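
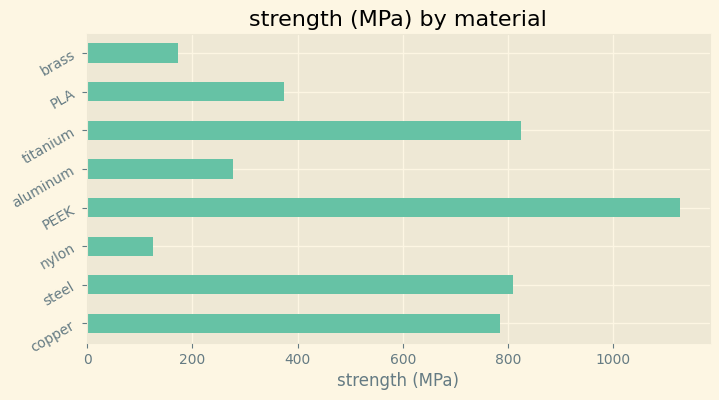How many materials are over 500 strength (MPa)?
4

Above 500: copper, steel, PEEK, titanium.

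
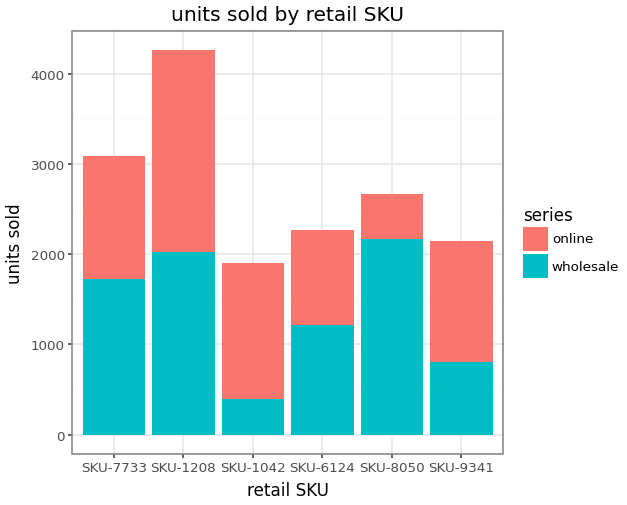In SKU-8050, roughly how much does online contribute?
≈ 500

online top ≈ 2500, bottom ≈ 2000; segment ≈ 500.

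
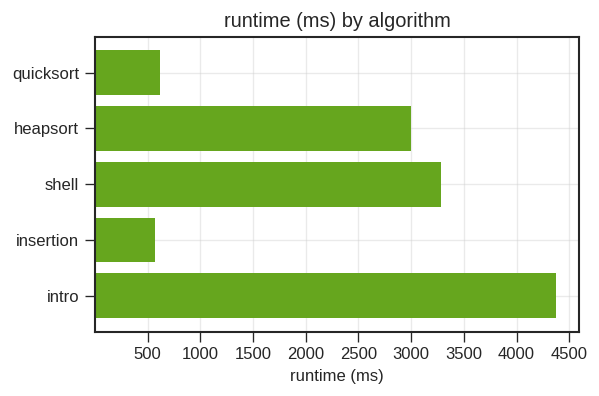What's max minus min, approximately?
≈ 4000

Max intro ≈ 4500, min insertion ≈ 500; range ≈ 4000.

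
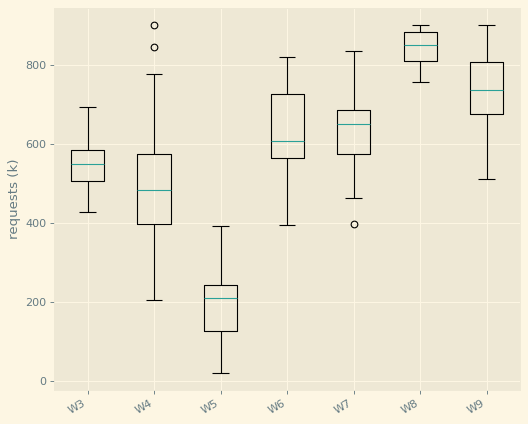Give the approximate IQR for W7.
Q3 ≈ 700, Q1 ≈ 600; IQR ≈ 100.

≈ 100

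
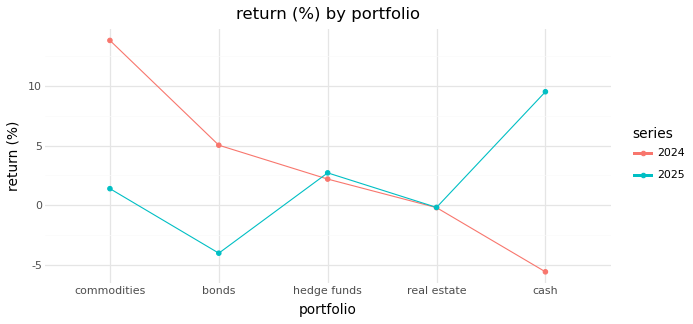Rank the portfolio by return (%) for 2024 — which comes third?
Top 4 for 2024: commodities ≈ 14, bonds ≈ 6, hedge funds ≈ 2, real estate ≈ 0.

hedge funds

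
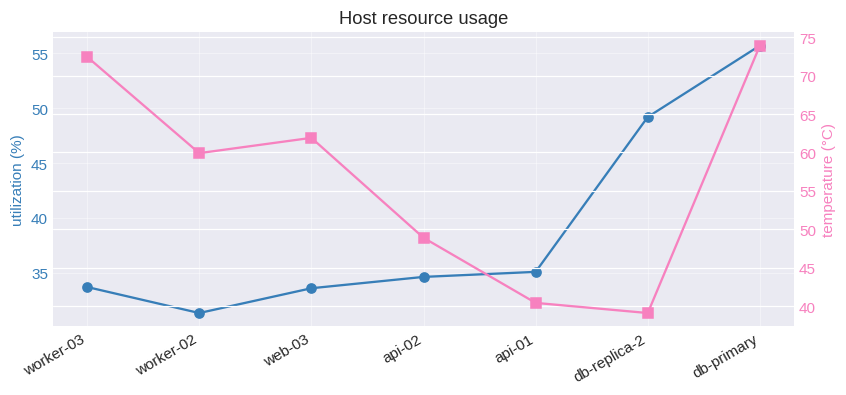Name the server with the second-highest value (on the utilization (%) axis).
Top 3 (on the utilization (%) axis): db-primary ≈ 55, db-replica-2 ≈ 50, api-01 ≈ 35.

db-replica-2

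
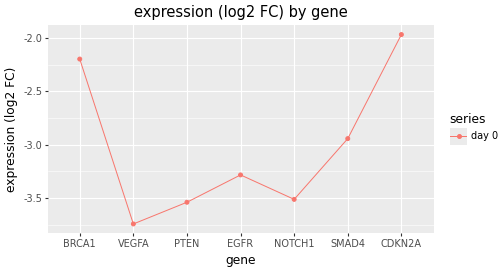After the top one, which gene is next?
Top 3: CDKN2A ≈ -2.0, BRCA1 ≈ -2.2, SMAD4 ≈ -3.0.

BRCA1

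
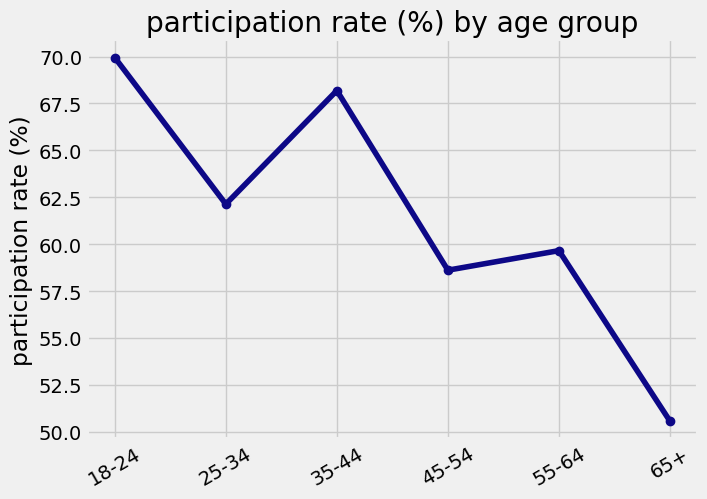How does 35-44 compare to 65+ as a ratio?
35-44 ≈ 68, 65+ ≈ 50; 68/50 ≈ 1.36.

≈ 1.36×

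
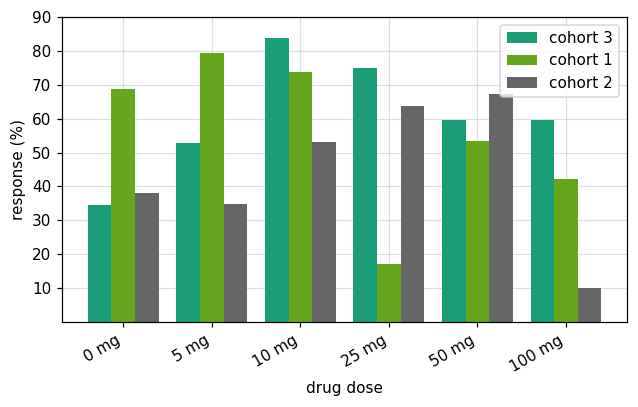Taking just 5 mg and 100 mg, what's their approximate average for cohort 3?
(50 + 60) / 2 ≈ 55.

≈ 55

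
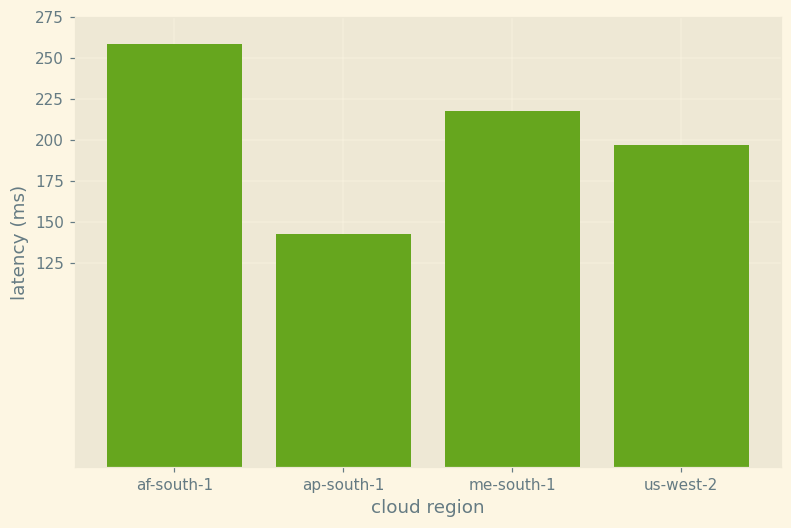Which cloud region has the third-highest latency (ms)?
us-west-2

Top 4: af-south-1 ≈ 250, me-south-1 ≈ 225, us-west-2 ≈ 200, ap-south-1 ≈ 150.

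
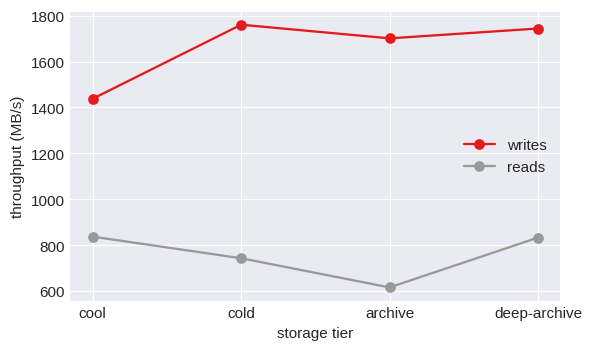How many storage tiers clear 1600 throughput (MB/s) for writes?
Above 1600: cold, archive, deep-archive.

3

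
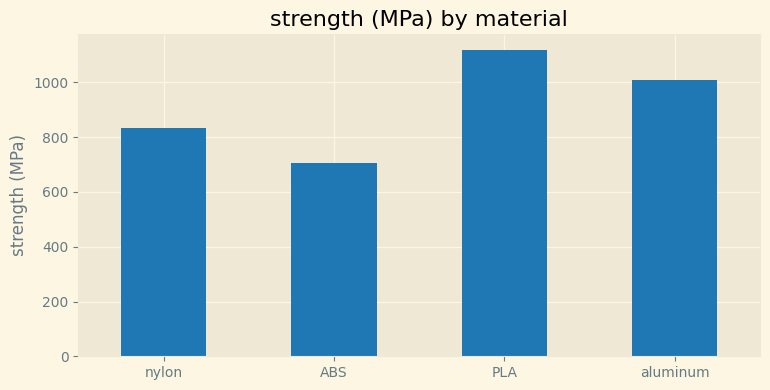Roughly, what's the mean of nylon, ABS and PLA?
(800 + 700 + 1100) / 3 ≈ 867.

≈ 867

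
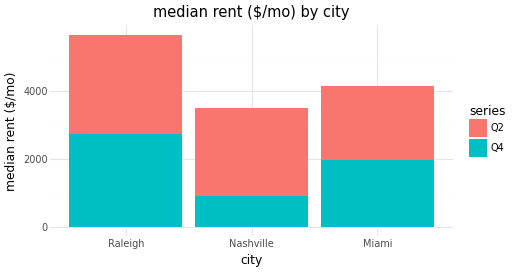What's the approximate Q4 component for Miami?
≈ 2000

Q4 top ≈ 2000, bottom ≈ 0; segment ≈ 2000.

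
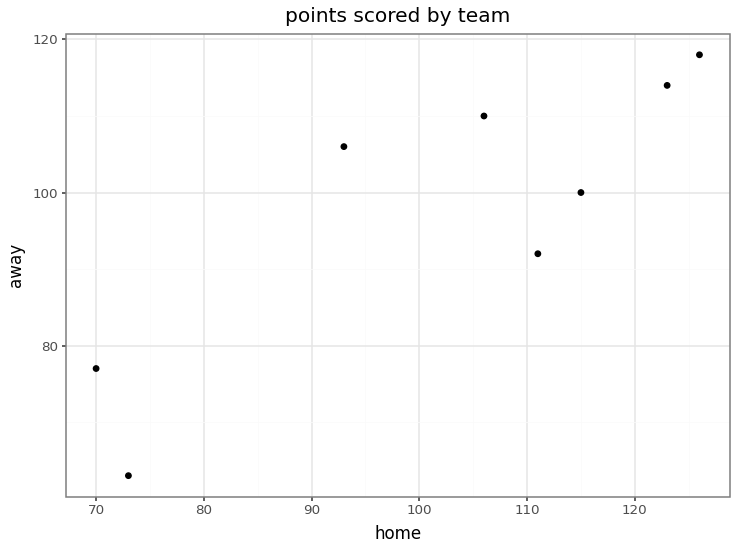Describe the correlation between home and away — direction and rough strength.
positive, strong

Points are positively correlated; strong (|r| ≈ 0.9).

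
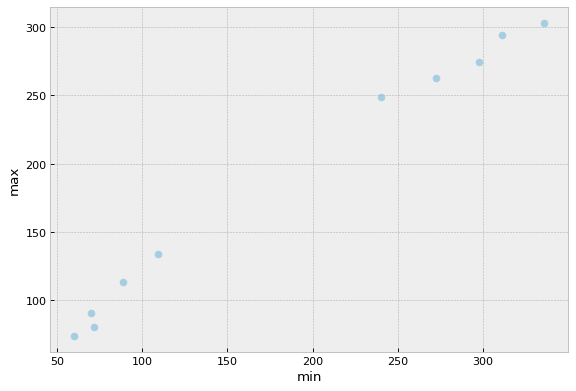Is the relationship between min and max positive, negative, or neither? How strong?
Points are positively correlated; strong (|r| ≈ 1.0).

positive, strong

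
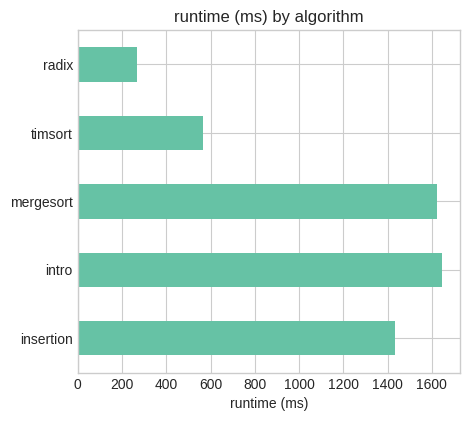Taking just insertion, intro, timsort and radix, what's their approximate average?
≈ 950

(1400 + 1600 + 600 + 200) / 4 ≈ 950.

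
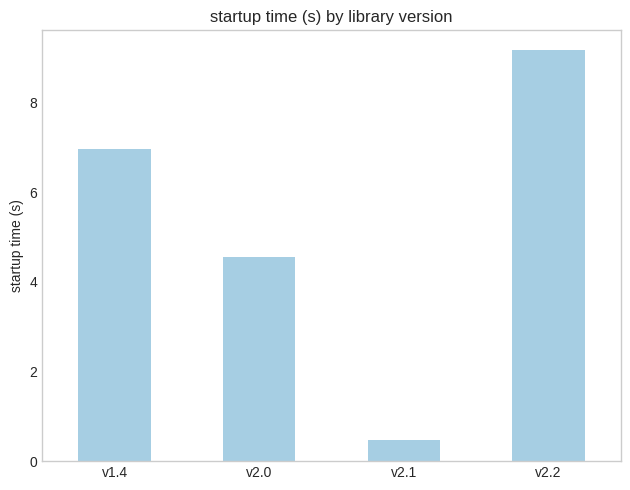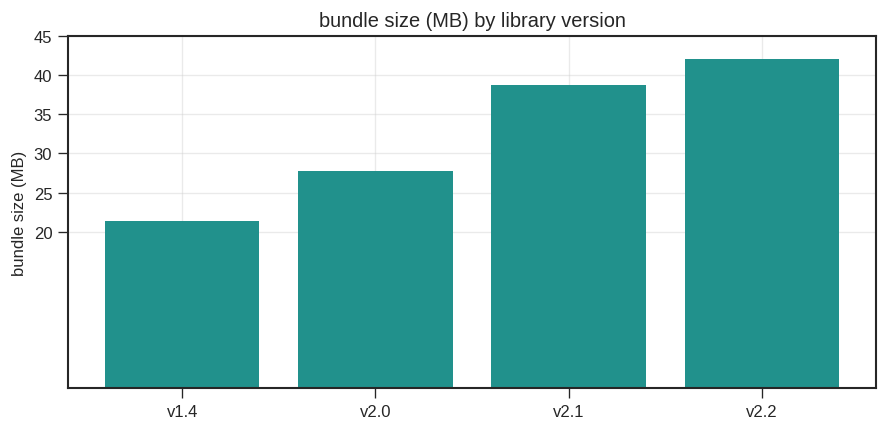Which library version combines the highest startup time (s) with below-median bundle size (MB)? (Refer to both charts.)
Chart 2 median bundle size (MB) ≈ 35; below-median library versions: v1.4, v2.0. Among those, v1.4 has the highest startup time (s) (≈ 7).

v1.4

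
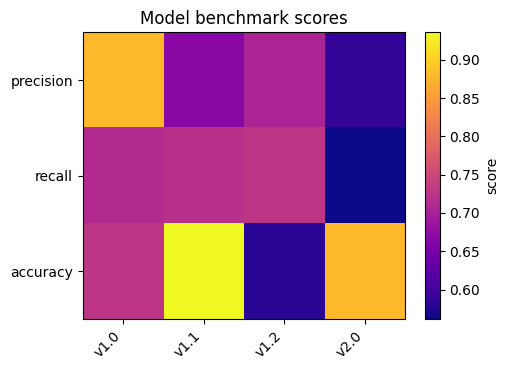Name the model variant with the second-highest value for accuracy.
v2.0

Top 3 for accuracy: v1.1 ≈ 0.95, v2.0 ≈ 0.90, v1.0 ≈ 0.75.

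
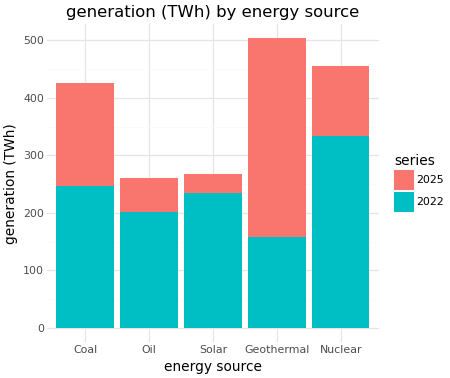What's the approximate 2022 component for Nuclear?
2022 top ≈ 350, bottom ≈ 0; segment ≈ 350.

≈ 350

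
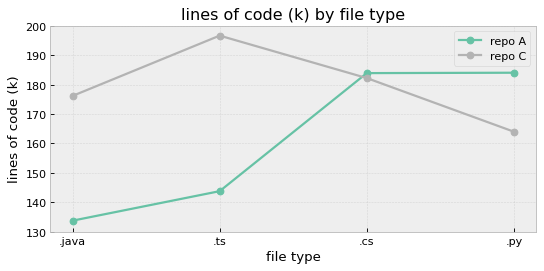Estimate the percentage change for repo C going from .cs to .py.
.cs ≈ 180, .py ≈ 160; (160 − 180) / 180 ≈ -11.1%.

≈ -11.1%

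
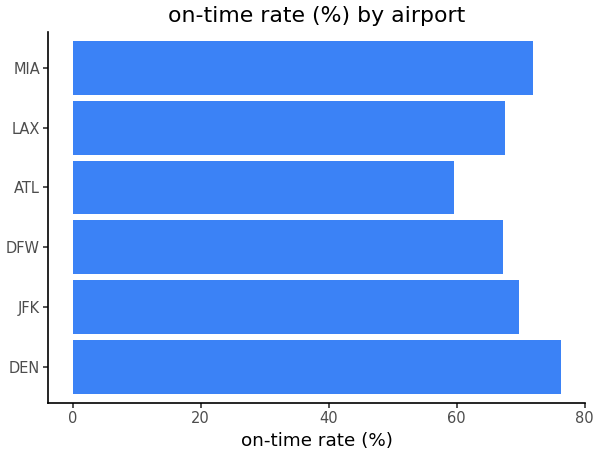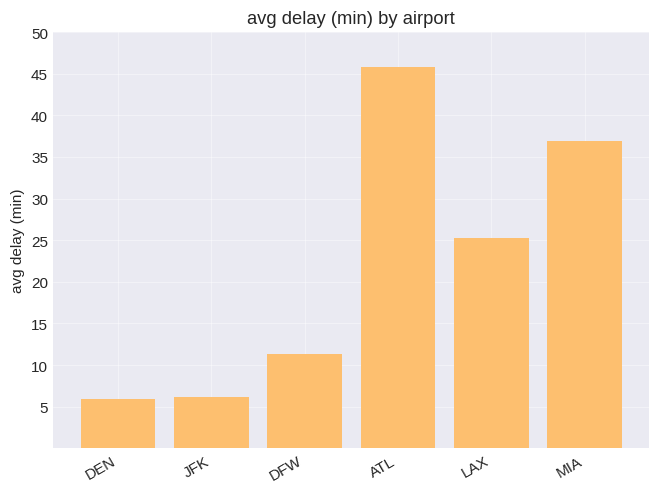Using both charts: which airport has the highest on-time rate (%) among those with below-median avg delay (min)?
Chart 2 median avg delay (min) ≈ 20; below-median airports: DEN, JFK, DFW. Among those, DEN has the highest on-time rate (%) (≈ 80).

DEN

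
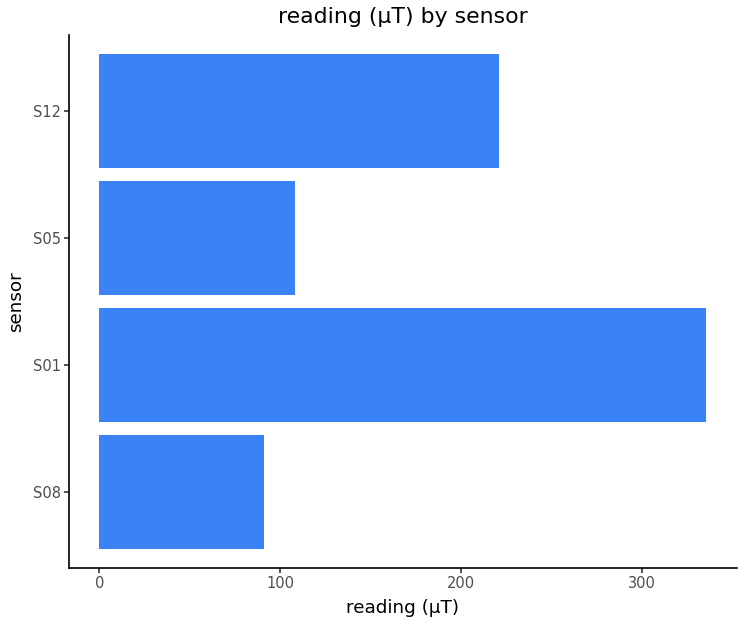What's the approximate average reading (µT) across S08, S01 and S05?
≈ 183

(100 + 350 + 100) / 3 ≈ 183.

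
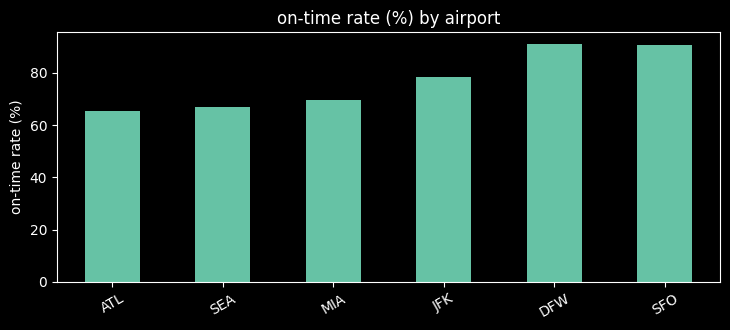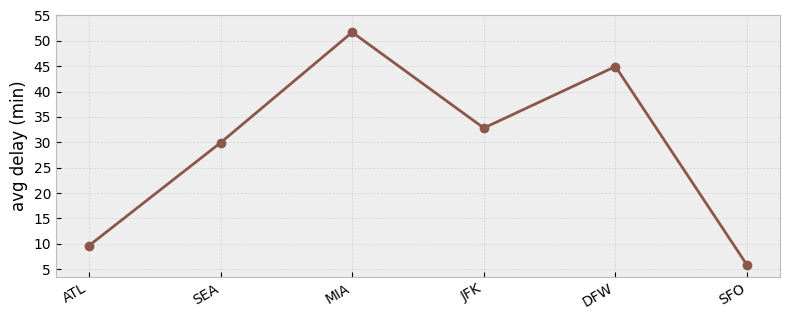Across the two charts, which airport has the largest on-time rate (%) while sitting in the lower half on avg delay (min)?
Chart 2 median avg delay (min) ≈ 30; below-median airports: ATL, SEA, SFO. Among those, SFO has the highest on-time rate (%) (≈ 90).

SFO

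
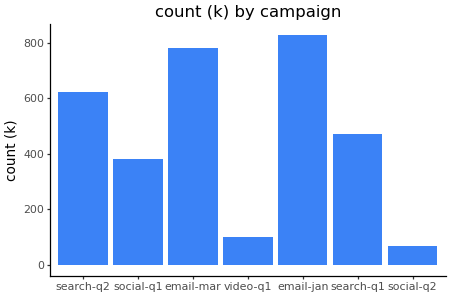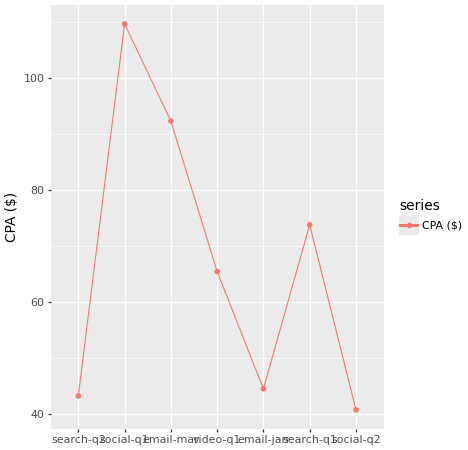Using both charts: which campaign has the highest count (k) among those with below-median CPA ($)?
Chart 2 median CPA ($) ≈ 60; below-median campaigns: search-q2, email-jan, social-q2. Among those, email-jan has the highest count (k) (≈ 800).

email-jan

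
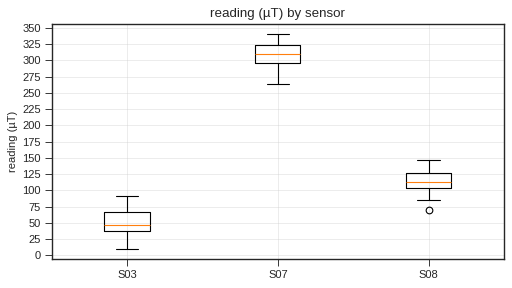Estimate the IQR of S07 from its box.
≈ 25

Q3 ≈ 325, Q1 ≈ 300; IQR ≈ 25.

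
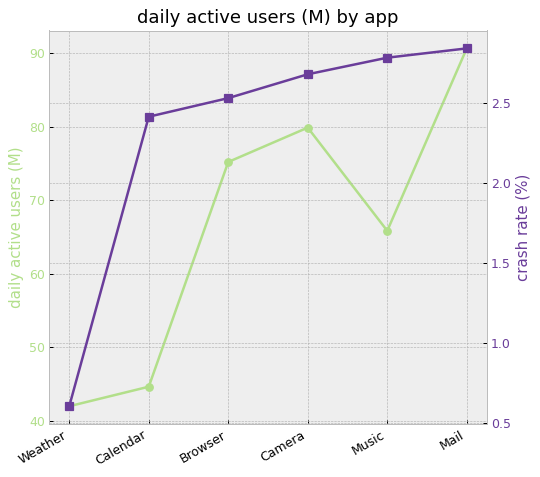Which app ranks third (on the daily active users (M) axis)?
Top 4 (on the daily active users (M) axis): Mail ≈ 90, Camera ≈ 80, Browser ≈ 75, Music ≈ 65.

Browser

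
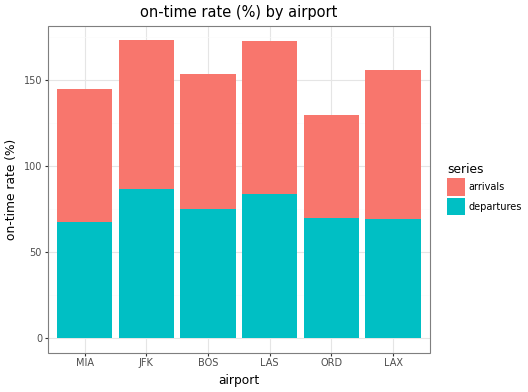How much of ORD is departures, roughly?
≈ 60

departures top ≈ 60, bottom ≈ 0; segment ≈ 60.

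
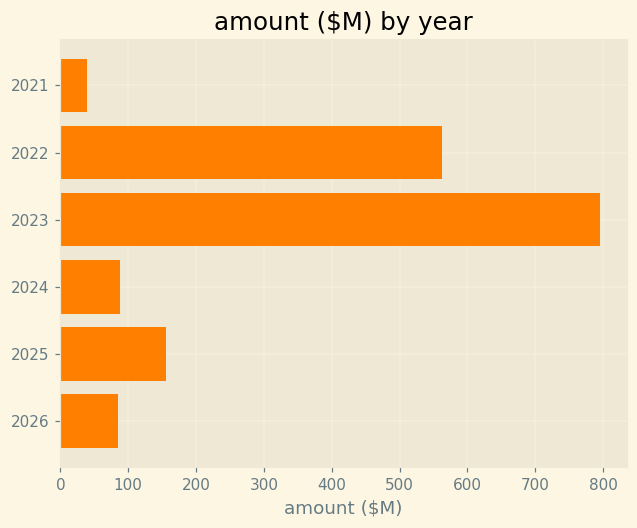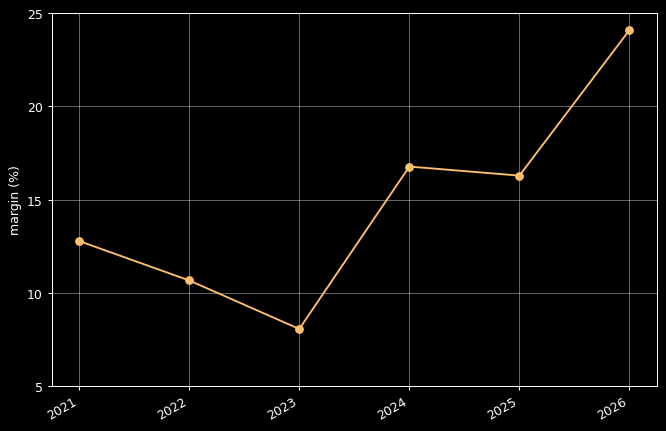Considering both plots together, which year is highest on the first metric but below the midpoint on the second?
Chart 2 median margin (%) ≈ 15; below-median years: 2021, 2022, 2023. Among those, 2023 has the highest amount ($M) (≈ 800).

2023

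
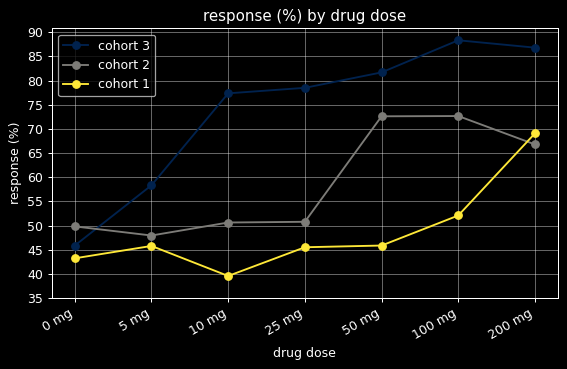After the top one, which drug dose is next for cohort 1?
100 mg

Top 3 for cohort 1: 200 mg ≈ 70, 100 mg ≈ 50, 50 mg ≈ 45.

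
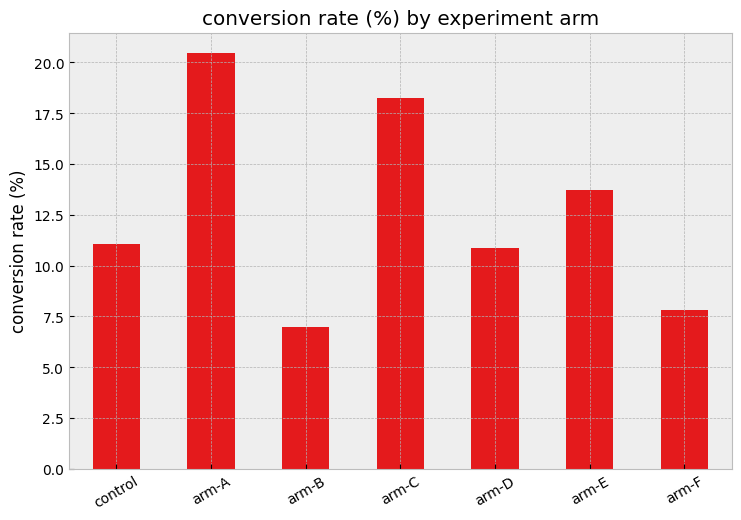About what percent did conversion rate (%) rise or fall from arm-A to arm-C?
≈ -10%

arm-A ≈ 20, arm-C ≈ 18; (18 − 20) / 20 ≈ -10%.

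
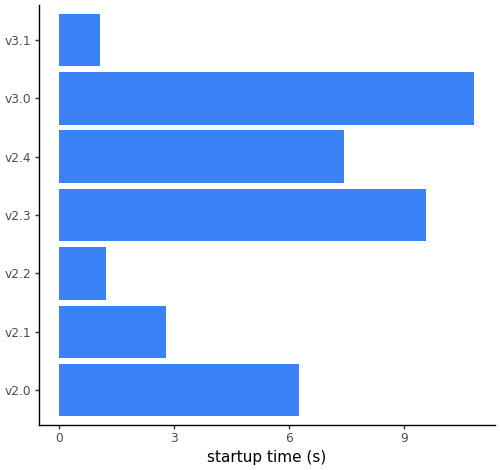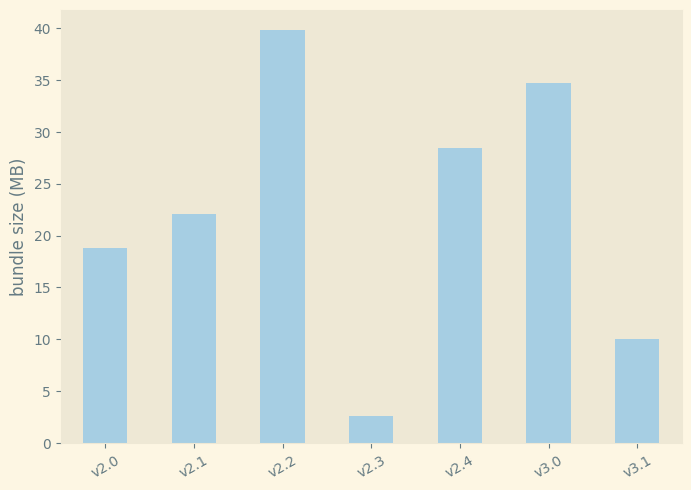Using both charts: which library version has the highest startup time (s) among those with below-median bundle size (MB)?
v2.3

Chart 2 median bundle size (MB) ≈ 20; below-median library versions: v2.0, v2.3, v3.1. Among those, v2.3 has the highest startup time (s) (≈ 10).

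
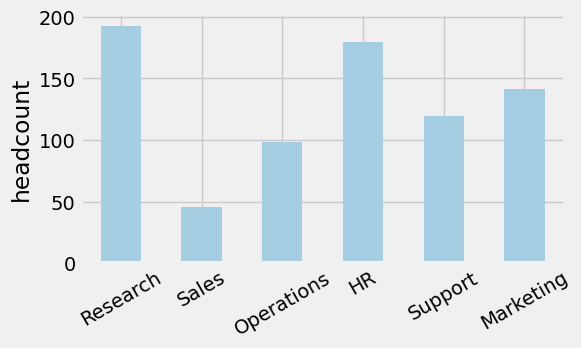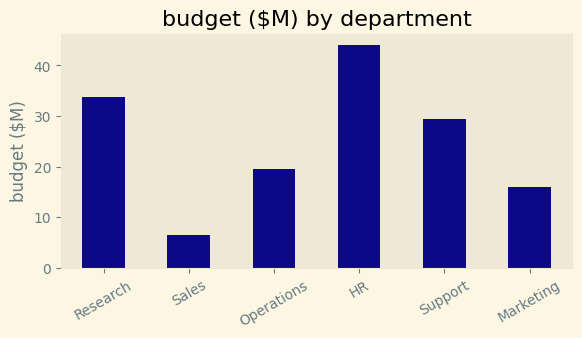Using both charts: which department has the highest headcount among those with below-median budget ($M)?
Marketing

Chart 2 median budget ($M) ≈ 25; below-median departments: Sales, Operations, Marketing. Among those, Marketing has the highest headcount (≈ 140).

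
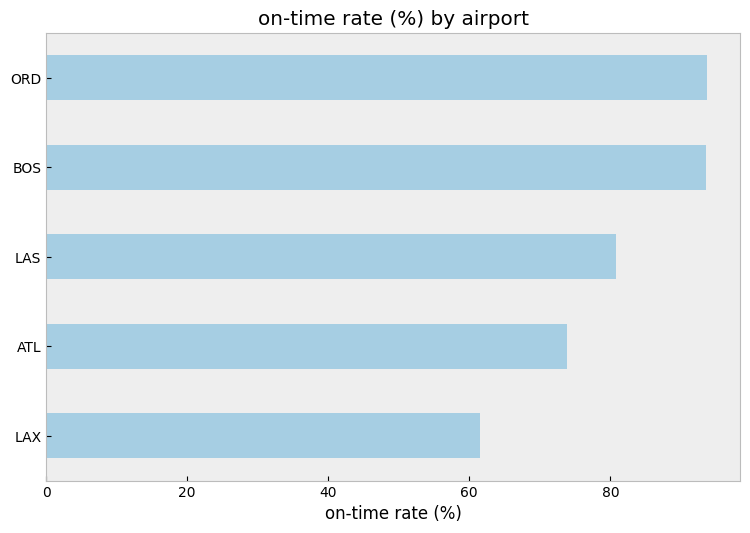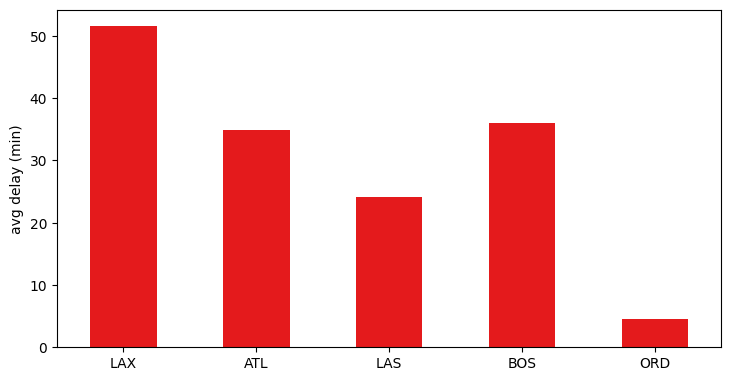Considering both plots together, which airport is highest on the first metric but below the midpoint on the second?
ORD

Chart 2 median avg delay (min) ≈ 35; below-median airports: LAS, ORD. Among those, ORD has the highest on-time rate (%) (≈ 90).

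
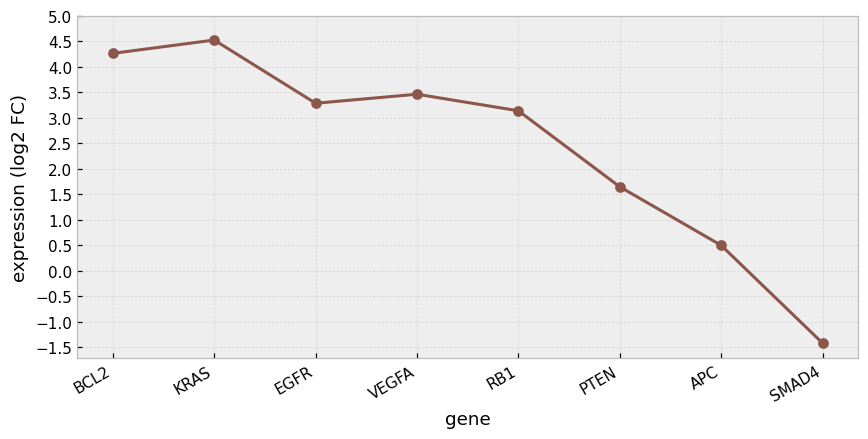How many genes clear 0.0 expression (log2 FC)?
Above 0.0: BCL2, KRAS, EGFR, VEGFA, RB1, PTEN, APC.

7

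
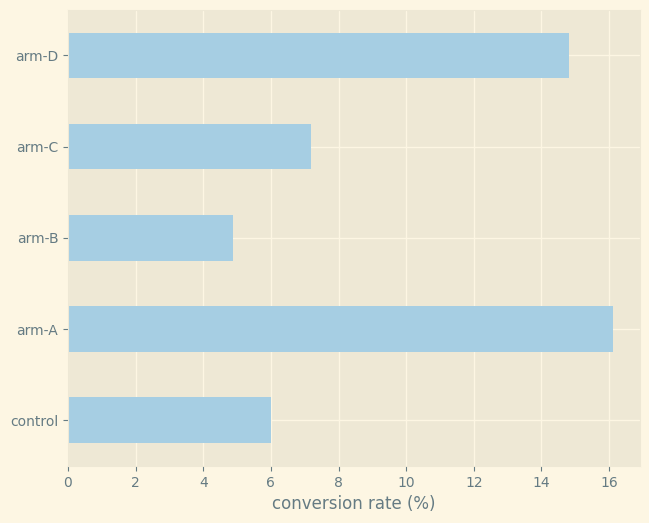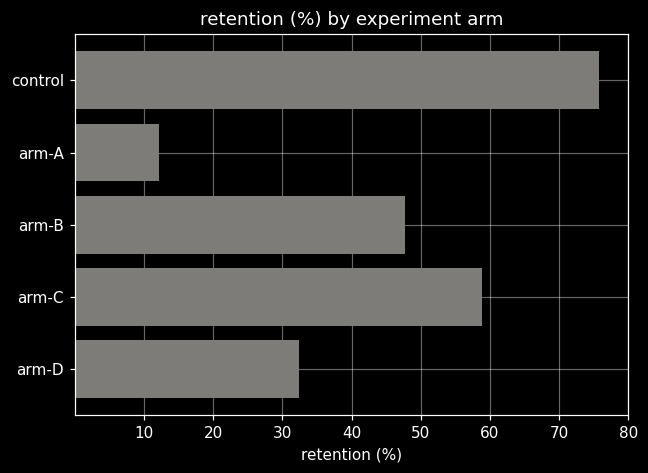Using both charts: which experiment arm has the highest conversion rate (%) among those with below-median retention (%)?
arm-A

Chart 2 median retention (%) ≈ 50; below-median experiment arms: arm-A, arm-D. Among those, arm-A has the highest conversion rate (%) (≈ 16).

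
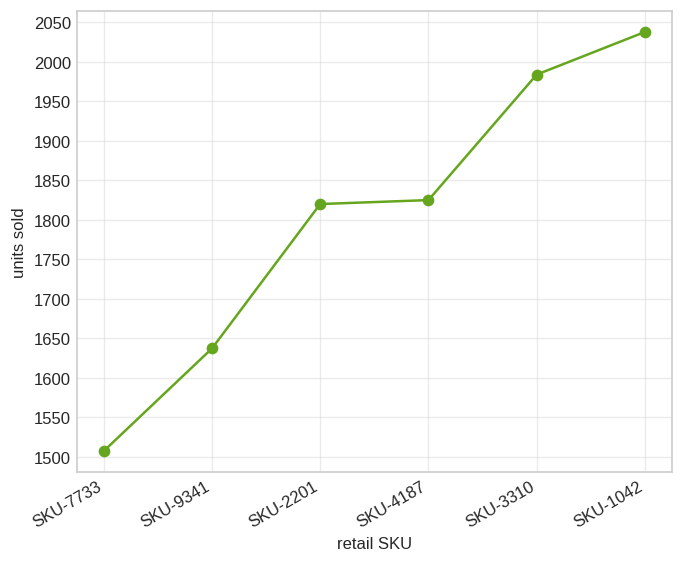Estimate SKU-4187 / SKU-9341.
≈ 1.09×

SKU-4187 ≈ 1800, SKU-9341 ≈ 1650; 1800/1650 ≈ 1.09.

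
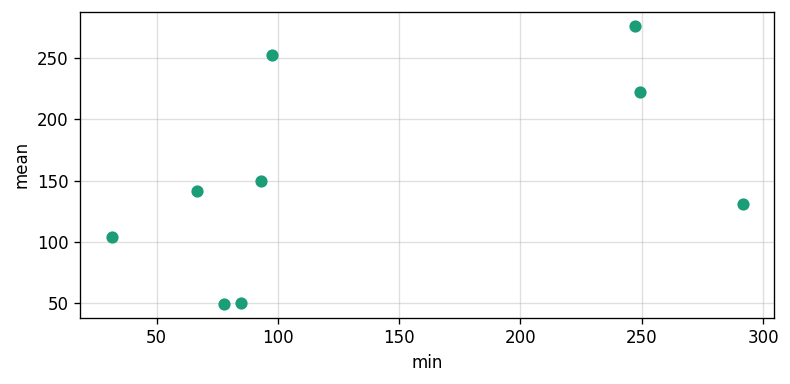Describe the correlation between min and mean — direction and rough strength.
Points are positively correlated; moderate (|r| ≈ 0.5).

positive, moderate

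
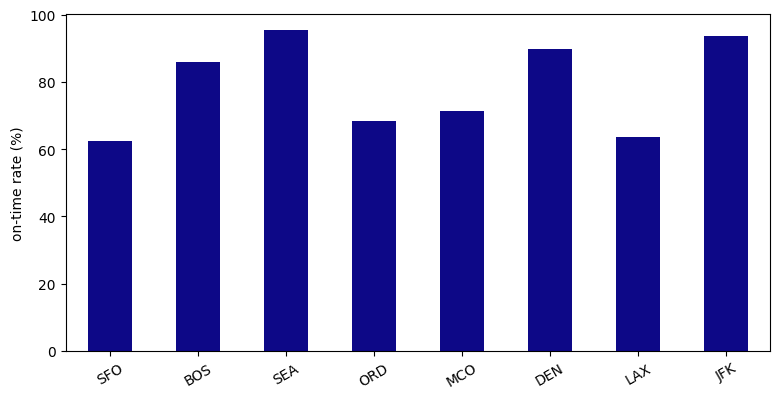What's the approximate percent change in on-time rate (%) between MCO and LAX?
≈ -14.3%

MCO ≈ 70, LAX ≈ 60; (60 − 70) / 70 ≈ -14.3%.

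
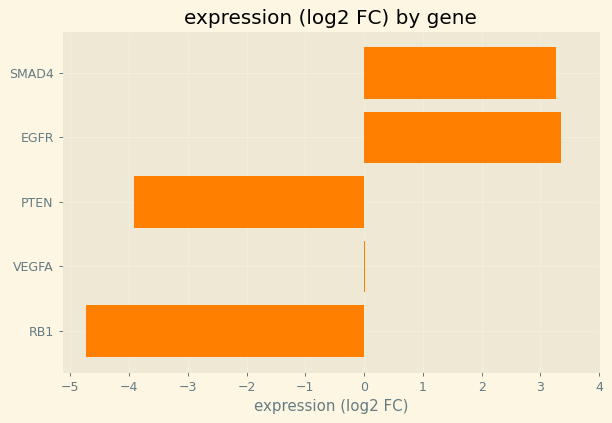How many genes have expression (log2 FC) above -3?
Above -3: SMAD4, EGFR, VEGFA.

3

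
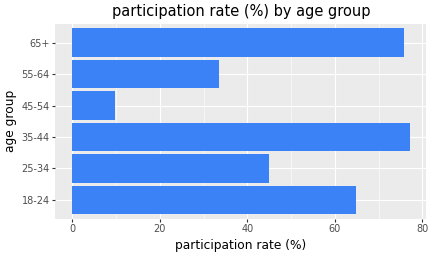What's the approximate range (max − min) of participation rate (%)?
≈ 70

Max 35-44 ≈ 80, min 45-54 ≈ 10; range ≈ 70.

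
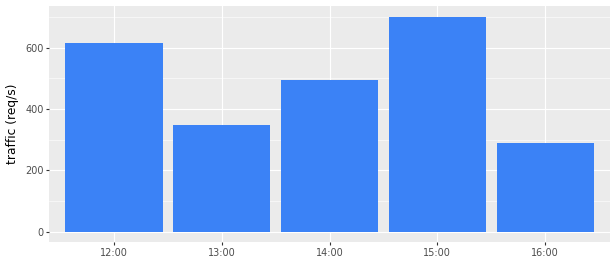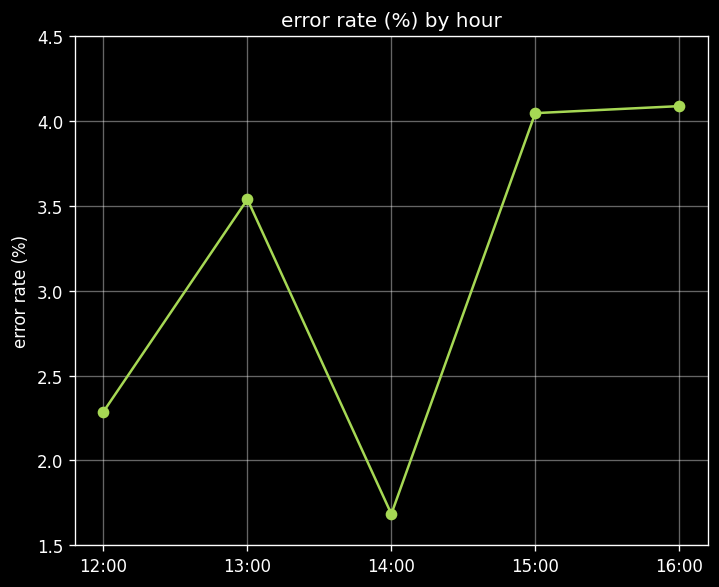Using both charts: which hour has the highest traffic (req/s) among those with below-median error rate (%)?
Chart 2 median error rate (%) ≈ 3.5; below-median hours: 12:00, 14:00. Among those, 12:00 has the highest traffic (req/s) (≈ 600).

12:00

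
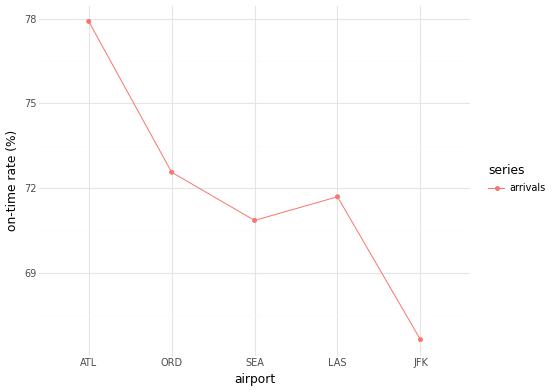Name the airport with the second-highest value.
ORD

Top 3: ATL ≈ 78, ORD ≈ 73, LAS ≈ 72.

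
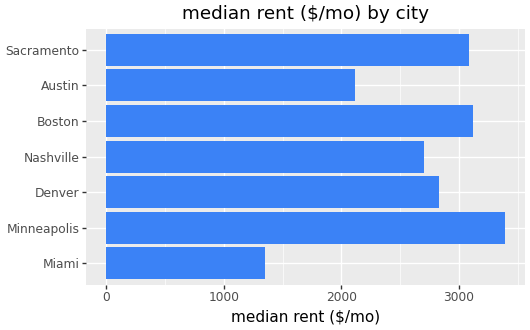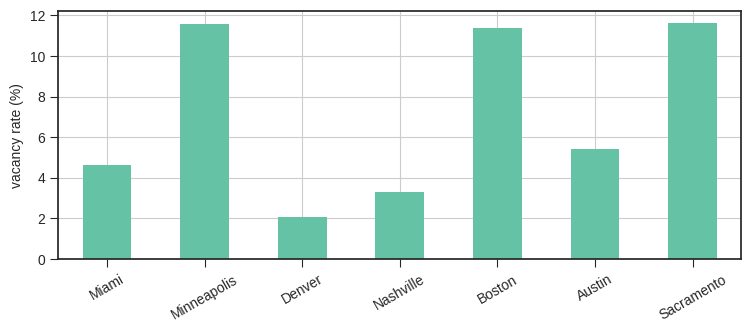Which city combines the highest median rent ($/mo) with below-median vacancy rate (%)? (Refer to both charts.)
Denver

Chart 2 median vacancy rate (%) ≈ 6; below-median cities: Miami, Denver, Nashville. Among those, Denver has the highest median rent ($/mo) (≈ 3000).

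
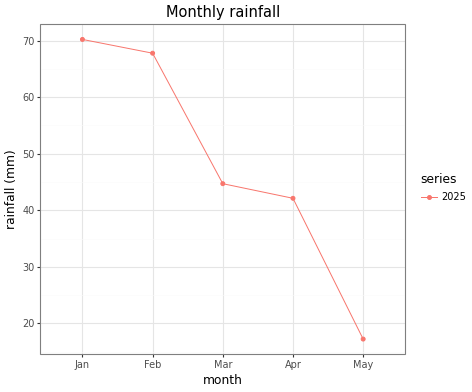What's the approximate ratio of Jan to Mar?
≈ 1.56×

Jan ≈ 70, Mar ≈ 45; 70/45 ≈ 1.56.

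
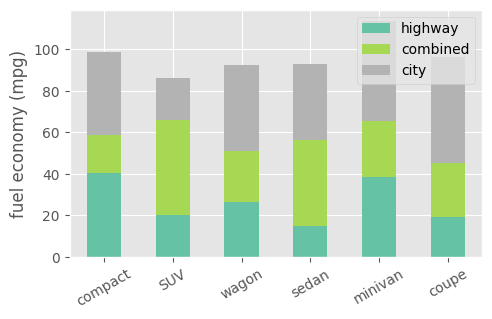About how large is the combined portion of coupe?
≈ 30

combined top ≈ 50, bottom ≈ 20; segment ≈ 30.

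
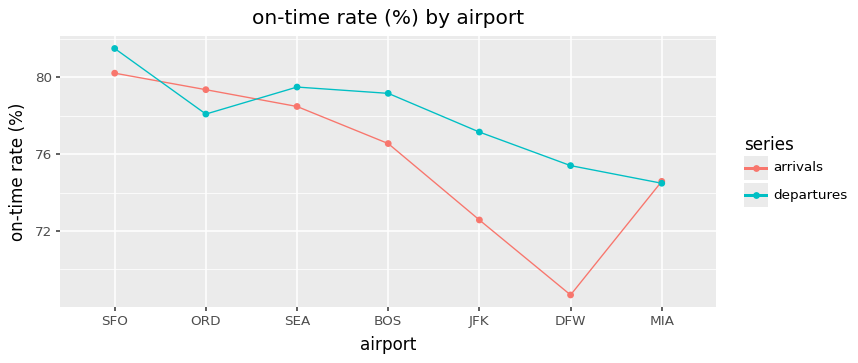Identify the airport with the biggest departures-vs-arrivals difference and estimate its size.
DFW, ≈ 8 %

DFW: departures ≈ 76, arrivals ≈ 68 → gap ≈ 8. Next-largest (JFK) is only ≈ 6.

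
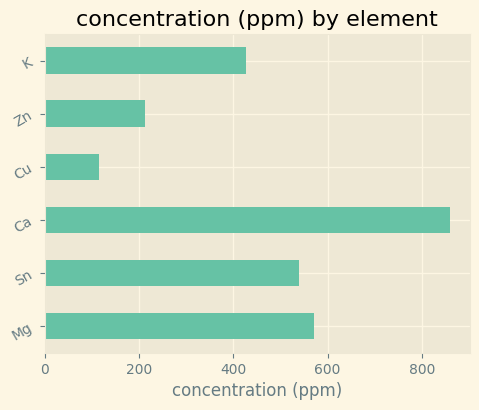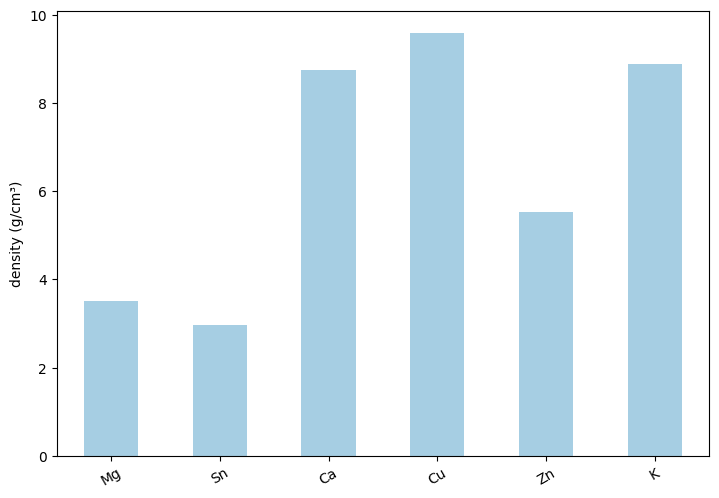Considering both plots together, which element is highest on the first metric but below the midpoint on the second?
Chart 2 median density (g/cm³) ≈ 7; below-median elements: Mg, Sn, Zn. Among those, Mg has the highest concentration (ppm) (≈ 600).

Mg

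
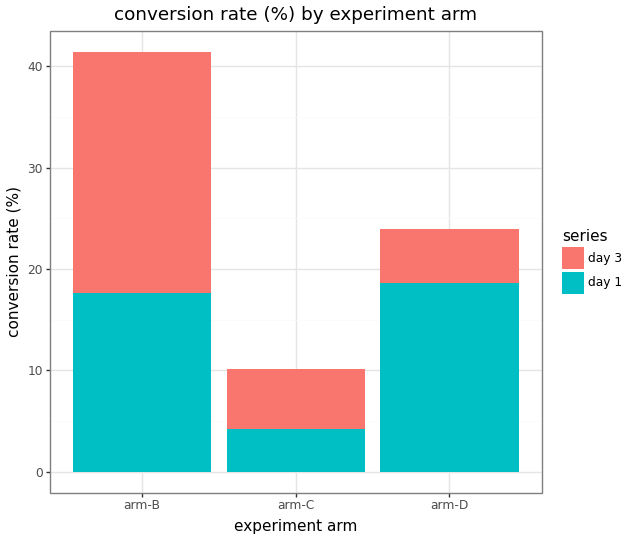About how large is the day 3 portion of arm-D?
≈ 5

day 3 top ≈ 25, bottom ≈ 20; segment ≈ 5.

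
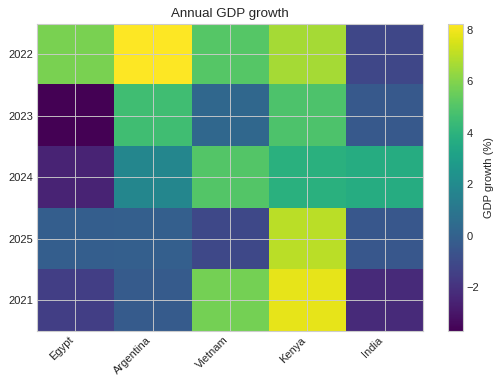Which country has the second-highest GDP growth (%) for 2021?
Top 3 for 2021: Kenya ≈ 8, Vietnam ≈ 6, Argentina ≈ 0.

Vietnam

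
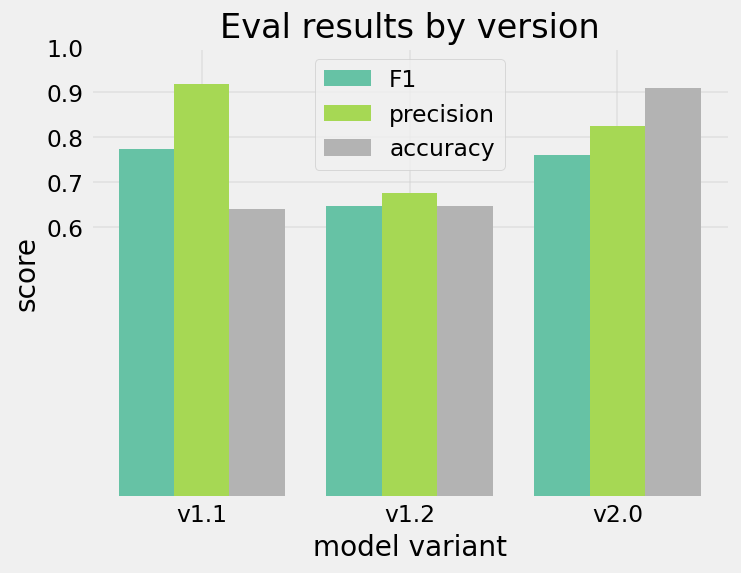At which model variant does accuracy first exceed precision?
v1.2: accuracy ≈ 0.6 vs precision ≈ 0.7 (not yet); v2.0: accuracy ≈ 0.9 vs precision ≈ 0.8 (first crossover).

v2.0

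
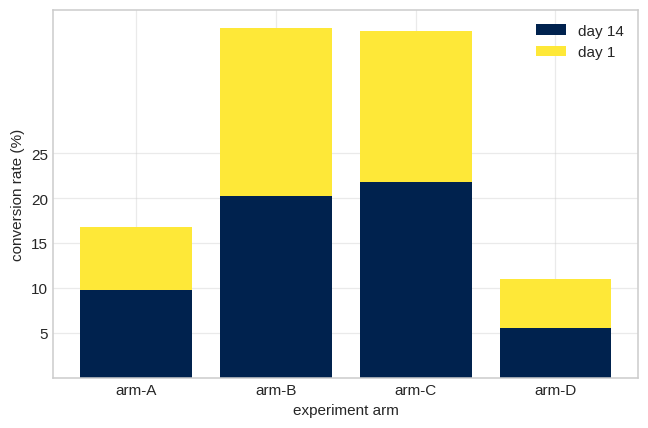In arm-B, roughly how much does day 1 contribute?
day 1 top ≈ 40, bottom ≈ 20; segment ≈ 20.

≈ 20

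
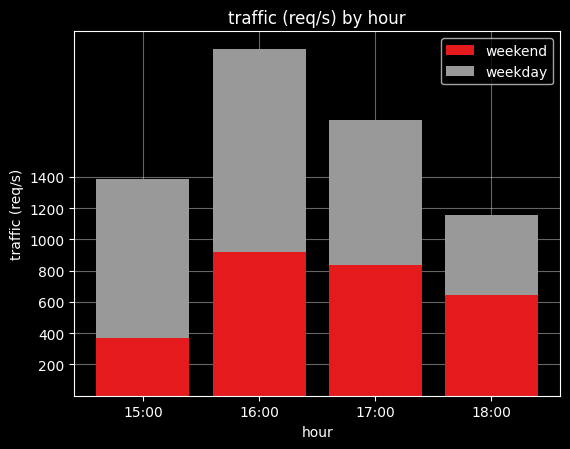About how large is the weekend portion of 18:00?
≈ 600

weekend top ≈ 600, bottom ≈ 0; segment ≈ 600.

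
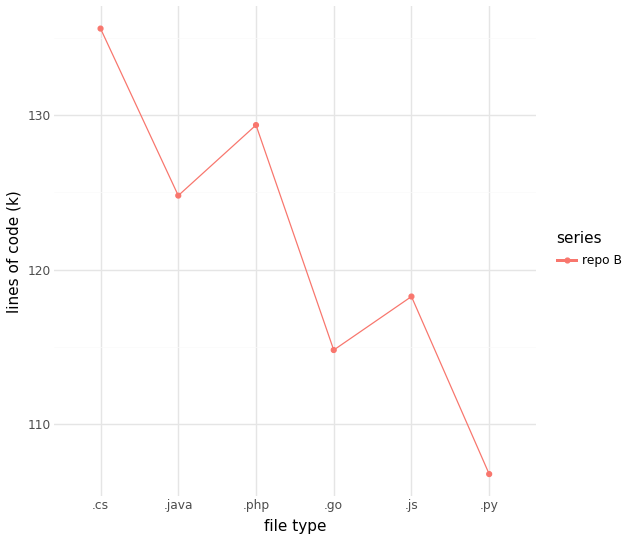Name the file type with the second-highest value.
.php

Top 3: .cs ≈ 135, .php ≈ 130, .java ≈ 125.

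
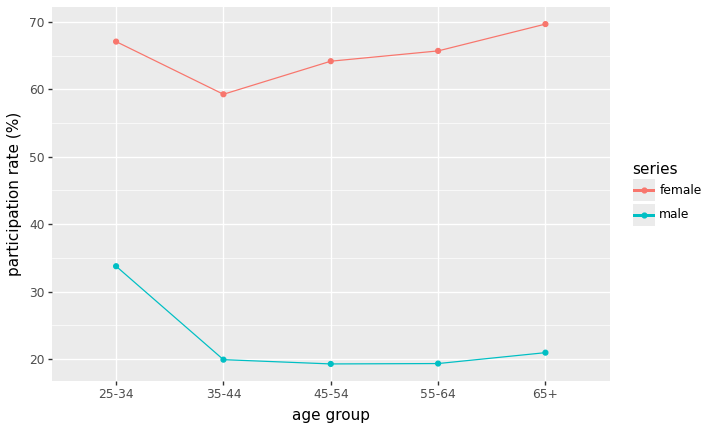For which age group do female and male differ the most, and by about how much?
65+: female ≈ 70, male ≈ 20 → gap ≈ 50. Next-largest (55-64) is only ≈ 45.

65+, ≈ 50 %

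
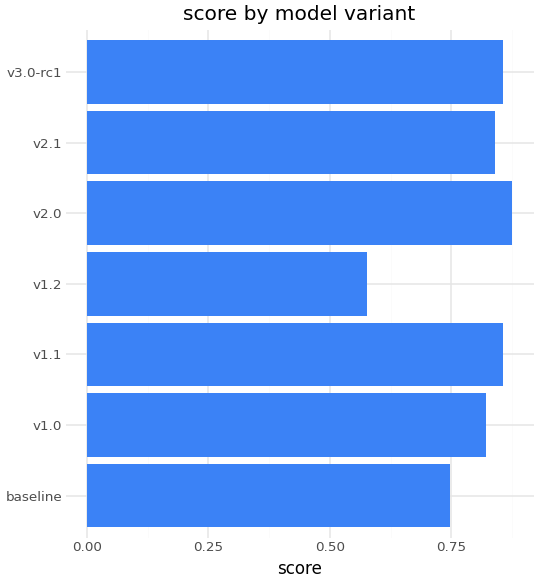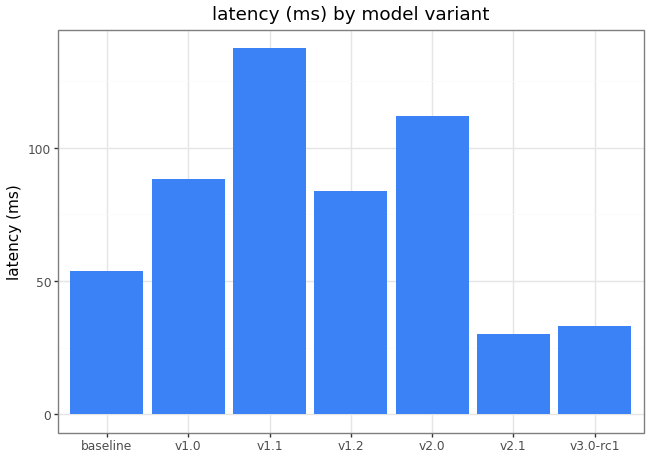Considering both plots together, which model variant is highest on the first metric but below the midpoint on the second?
Chart 2 median latency (ms) ≈ 80; below-median model variants: baseline, v2.1, v3.0-rc1. Among those, v3.0-rc1 has the highest score (≈ 0.9).

v3.0-rc1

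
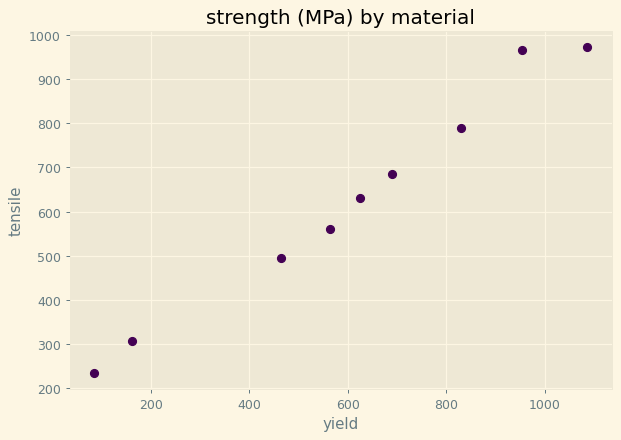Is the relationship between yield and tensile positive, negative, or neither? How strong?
positive, strong

Points are positively correlated; strong (|r| ≈ 1.0).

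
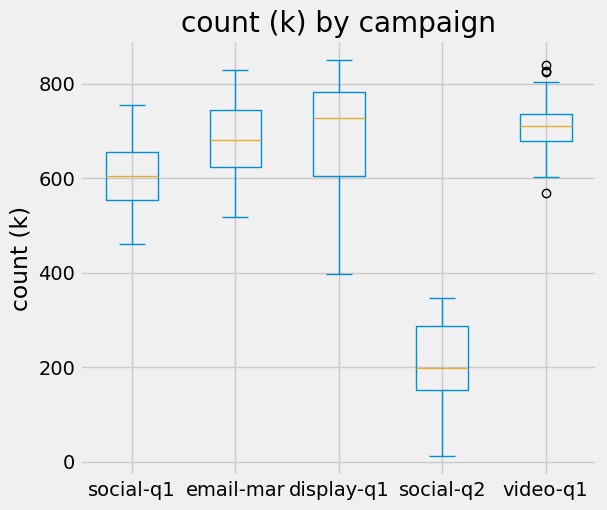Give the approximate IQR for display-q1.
Q3 ≈ 800, Q1 ≈ 600; IQR ≈ 200.

≈ 200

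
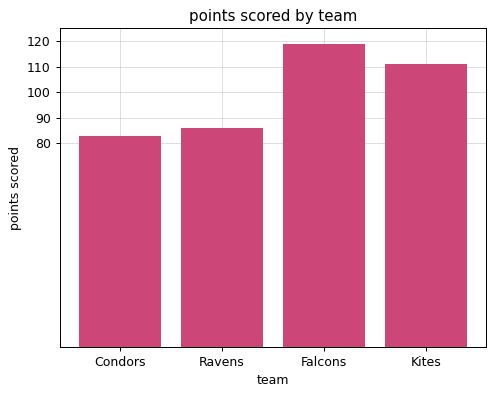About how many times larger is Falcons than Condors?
≈ 1.5×

Falcons ≈ 120, Condors ≈ 80; 120/80 ≈ 1.5.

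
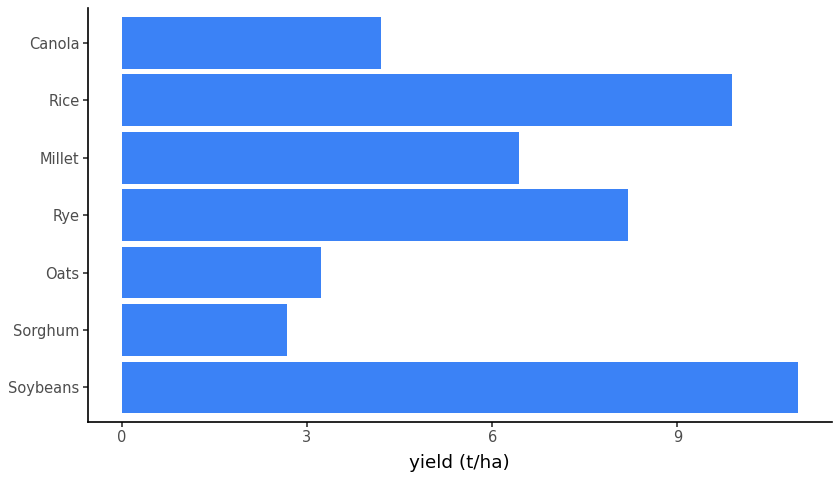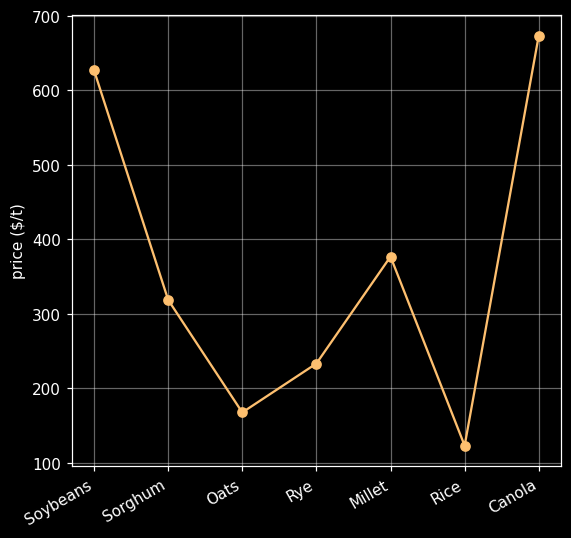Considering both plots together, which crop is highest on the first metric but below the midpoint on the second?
Chart 2 median price ($/t) ≈ 300; below-median crops: Oats, Rye, Rice. Among those, Rice has the highest yield (t/ha) (≈ 10).

Rice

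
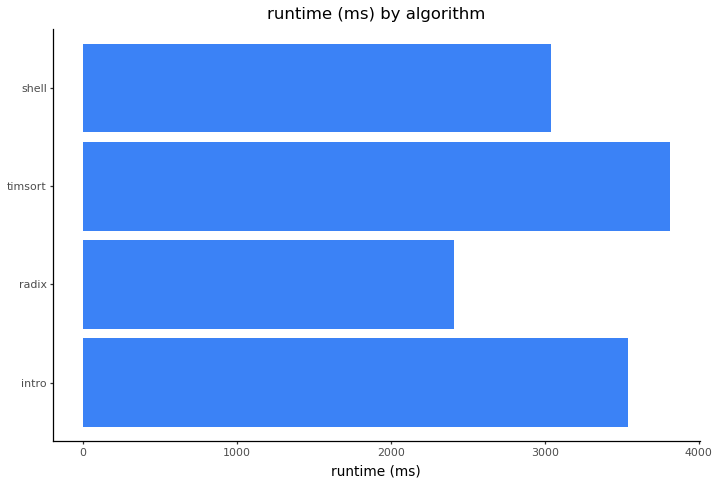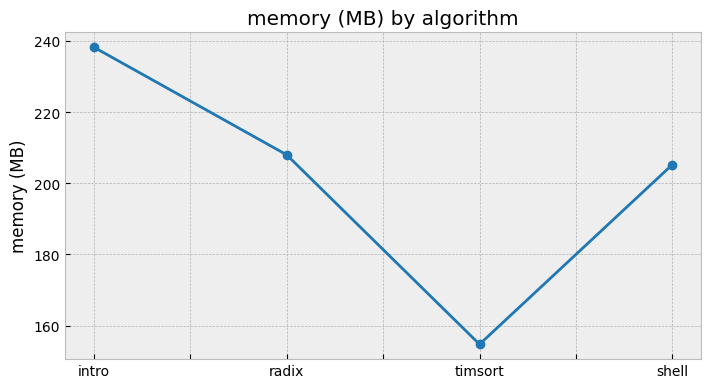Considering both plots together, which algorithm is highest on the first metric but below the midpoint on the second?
timsort

Chart 2 median memory (MB) ≈ 200; below-median algorithms: timsort, shell. Among those, timsort has the highest runtime (ms) (≈ 4000).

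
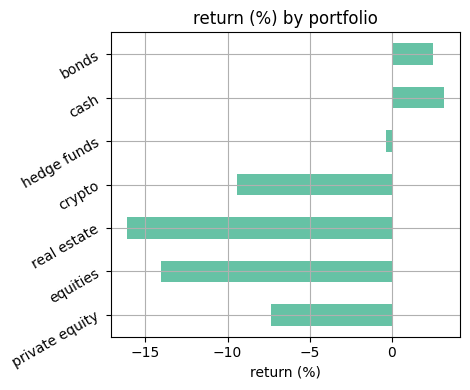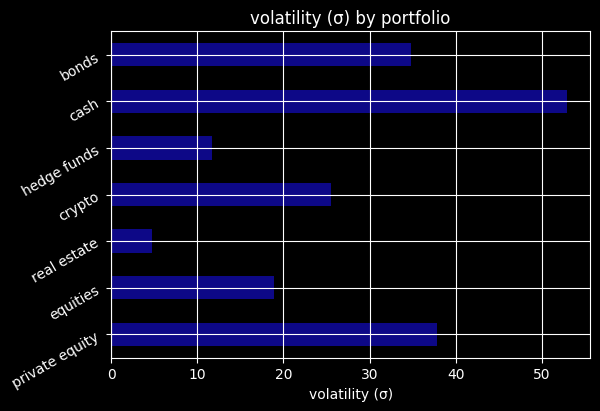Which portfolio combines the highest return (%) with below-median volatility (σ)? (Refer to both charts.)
hedge funds

Chart 2 median volatility (σ) ≈ 25; below-median portfolios: equities, real estate, hedge funds. Among those, hedge funds has the highest return (%) (≈ -0.5).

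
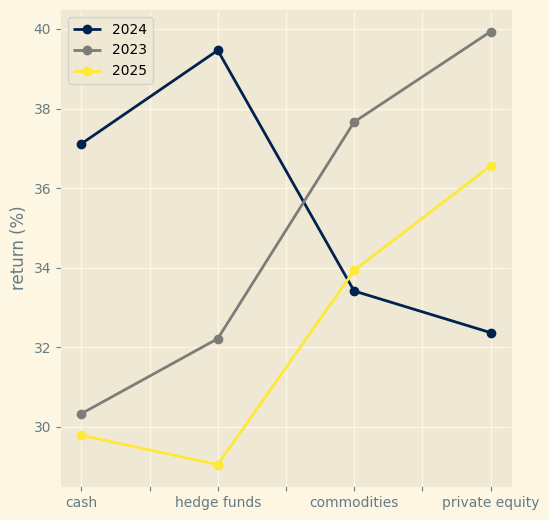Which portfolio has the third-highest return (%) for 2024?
Top 4 for 2024: hedge funds ≈ 39, cash ≈ 37, commodities ≈ 33, private equity ≈ 32.

commodities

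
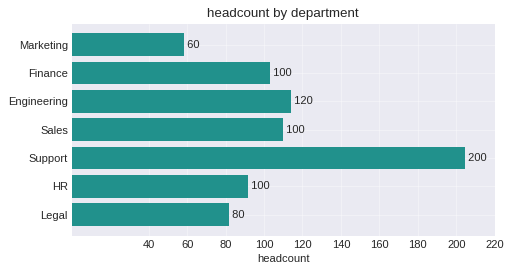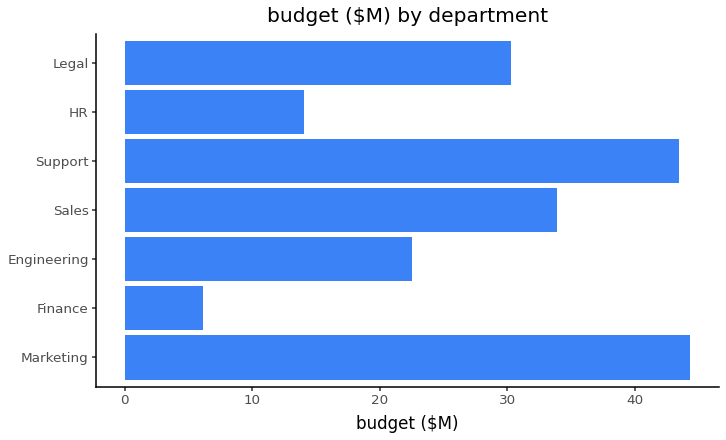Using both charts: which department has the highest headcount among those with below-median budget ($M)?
Chart 2 median budget ($M) ≈ 30; below-median departments: Finance, Engineering, HR. Among those, Engineering has the highest headcount (≈ 120).

Engineering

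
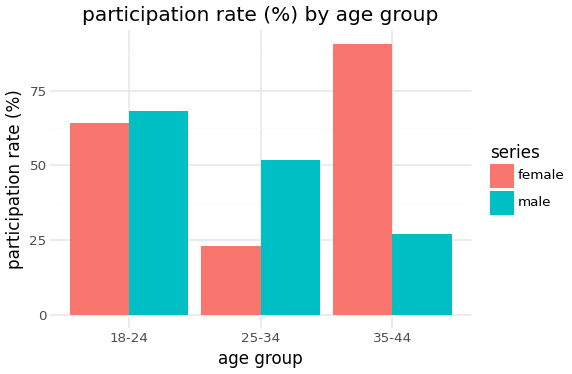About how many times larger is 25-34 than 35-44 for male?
25-34 ≈ 50, 35-44 ≈ 30; 50/30 ≈ 1.67.

≈ 1.67×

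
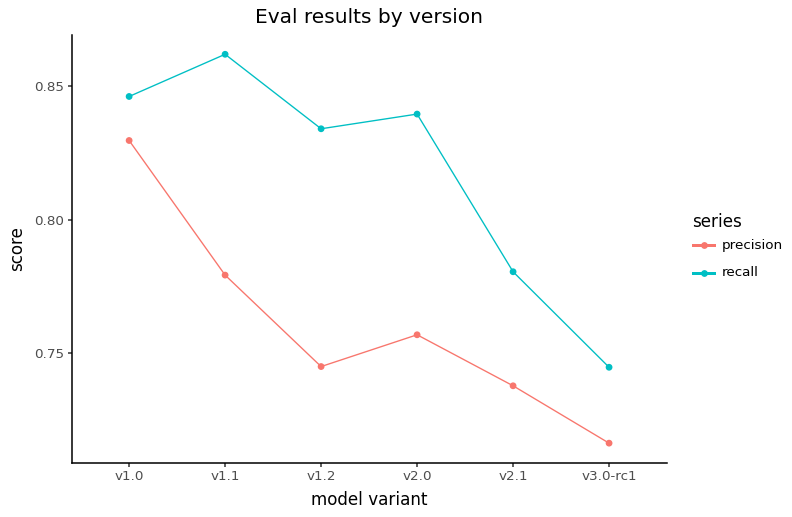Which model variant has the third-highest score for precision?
Top 4 for precision: v1.0 ≈ 0.82, v1.1 ≈ 0.78, v2.0 ≈ 0.76, v1.2 ≈ 0.74.

v2.0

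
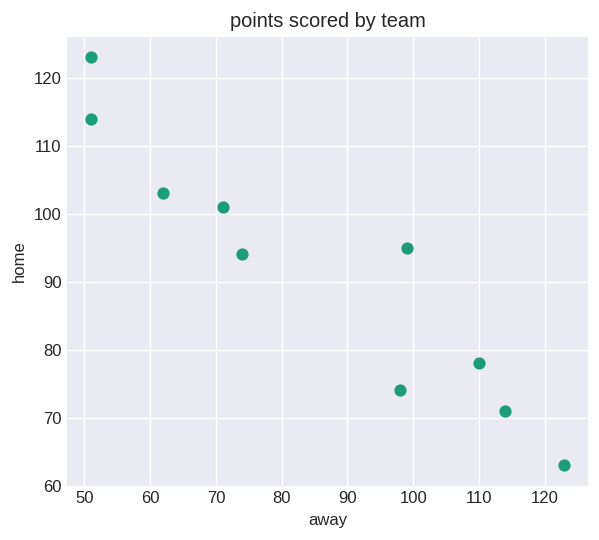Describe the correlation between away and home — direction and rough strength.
Points are negatively correlated; strong (|r| ≈ 0.9).

negative, strong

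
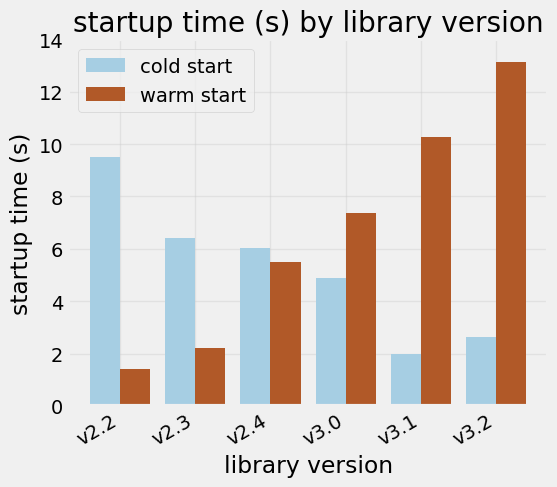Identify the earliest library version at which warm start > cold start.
v3.0

v2.4: warm start ≈ 6 vs cold start ≈ 6 (not yet); v3.0: warm start ≈ 8 vs cold start ≈ 4 (first crossover).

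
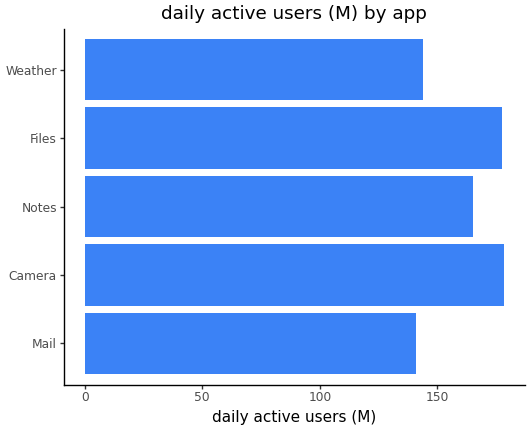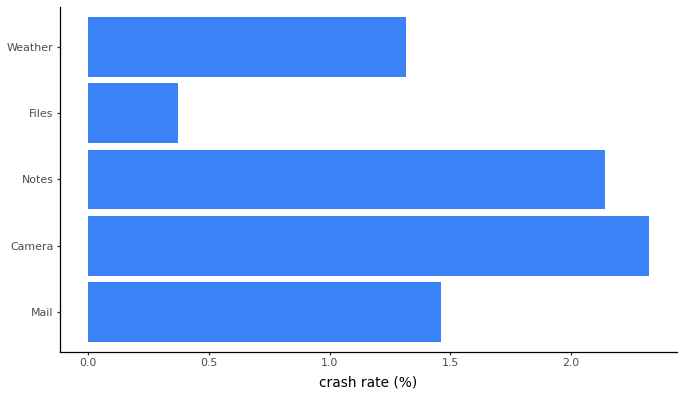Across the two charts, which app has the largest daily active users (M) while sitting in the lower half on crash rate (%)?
Files

Chart 2 median crash rate (%) ≈ 1.5; below-median apps: Files, Weather. Among those, Files has the highest daily active users (M) (≈ 180).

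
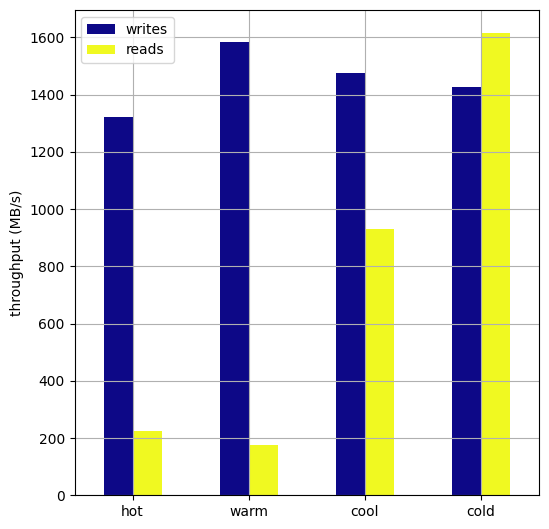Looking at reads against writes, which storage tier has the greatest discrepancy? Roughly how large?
warm: reads ≈ 200, writes ≈ 1600 → gap ≈ 1400. Next-largest (hot) is only ≈ 1200.

warm, ≈ 1400 MB/s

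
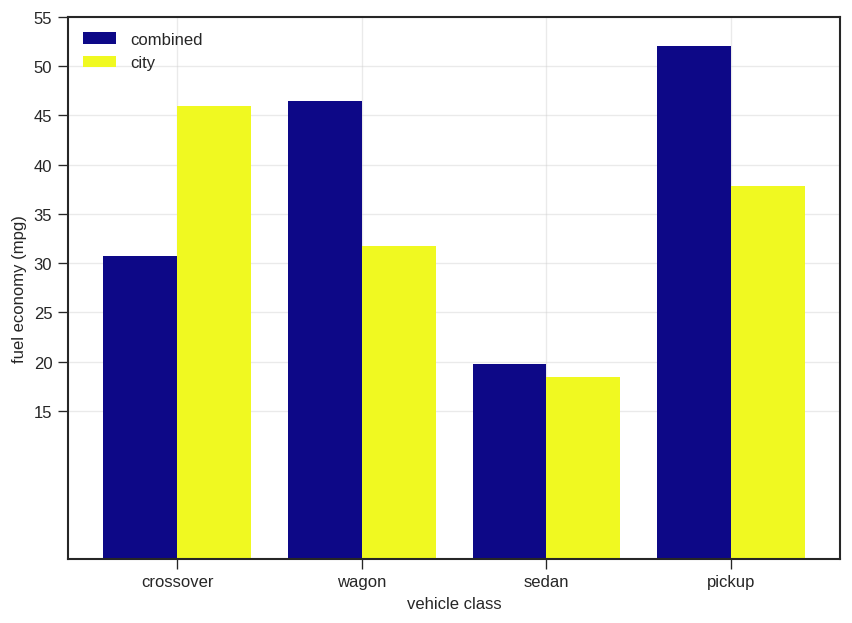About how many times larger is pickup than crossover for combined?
≈ 1.67×

pickup ≈ 50, crossover ≈ 30; 50/30 ≈ 1.67.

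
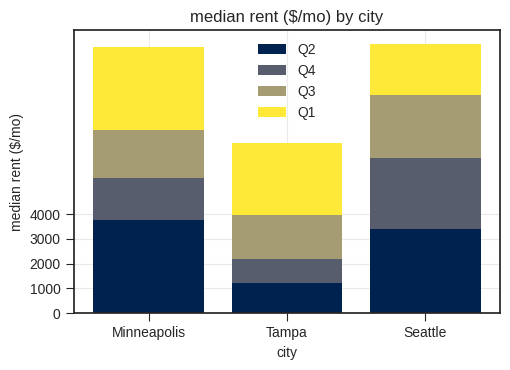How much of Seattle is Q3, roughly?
≈ 3000

Q3 top ≈ 9000, bottom ≈ 6000; segment ≈ 3000.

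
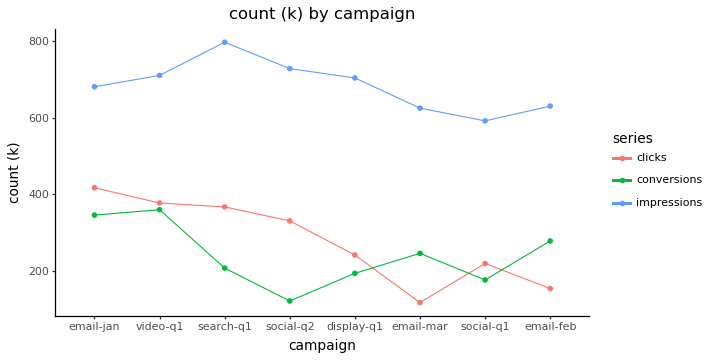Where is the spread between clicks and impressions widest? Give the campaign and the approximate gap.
email-mar: clicks ≈ 100, impressions ≈ 600 → gap ≈ 500. Next-largest (email-feb) is only ≈ 400.

email-mar, ≈ 500 k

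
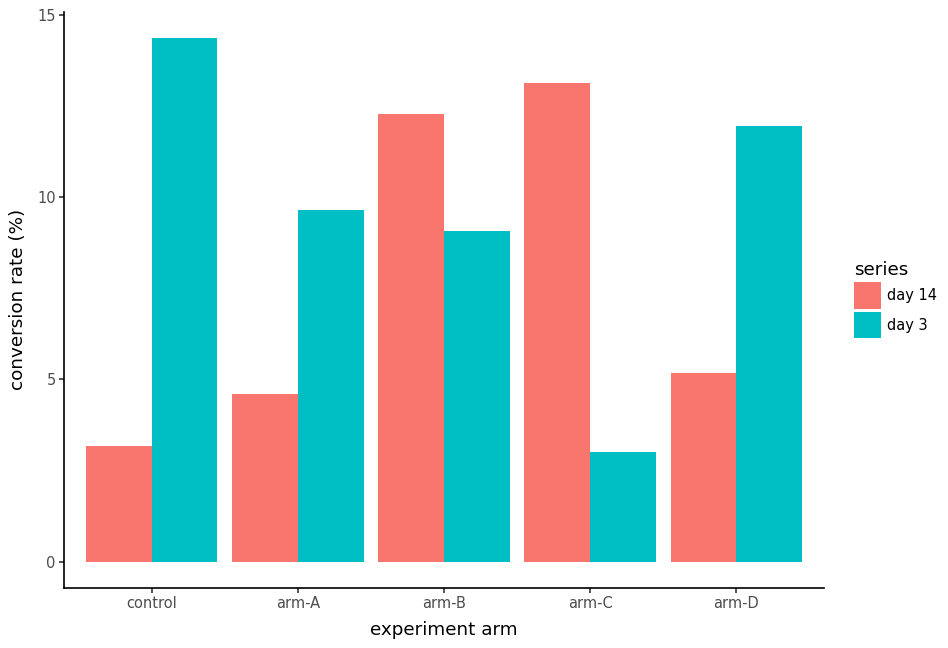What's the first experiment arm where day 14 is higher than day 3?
arm-B

arm-A: day 14 ≈ 4 vs day 3 ≈ 10 (not yet); arm-B: day 14 ≈ 12 vs day 3 ≈ 10 (first crossover).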